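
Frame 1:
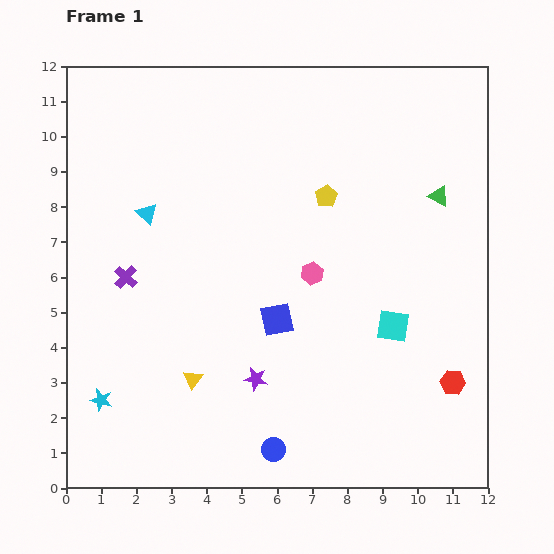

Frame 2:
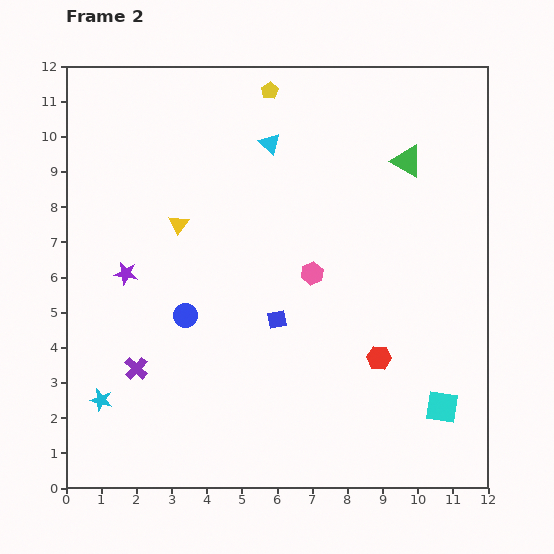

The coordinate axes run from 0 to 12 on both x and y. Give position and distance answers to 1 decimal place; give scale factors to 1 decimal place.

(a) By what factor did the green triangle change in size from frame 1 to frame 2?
1.5×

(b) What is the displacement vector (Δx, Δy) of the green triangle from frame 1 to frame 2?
(-0.9, 1.0)

The green triangle was at (10.6, 8.3) in frame 1 and (9.7, 9.3) in frame 2.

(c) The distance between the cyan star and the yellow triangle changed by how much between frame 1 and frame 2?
+2.8

Distance in frame 1: 2.7. Distance in frame 2: 5.5.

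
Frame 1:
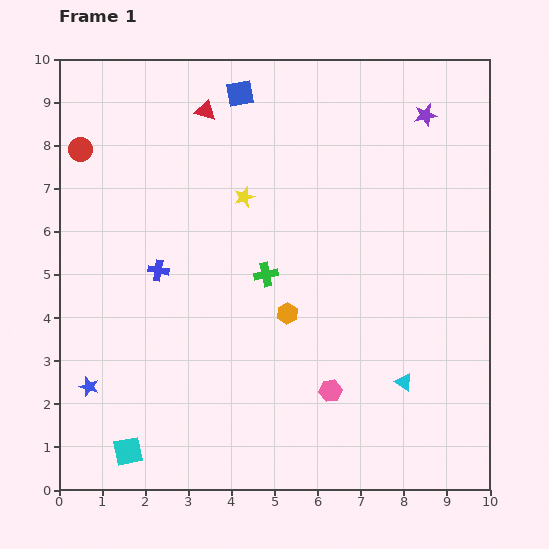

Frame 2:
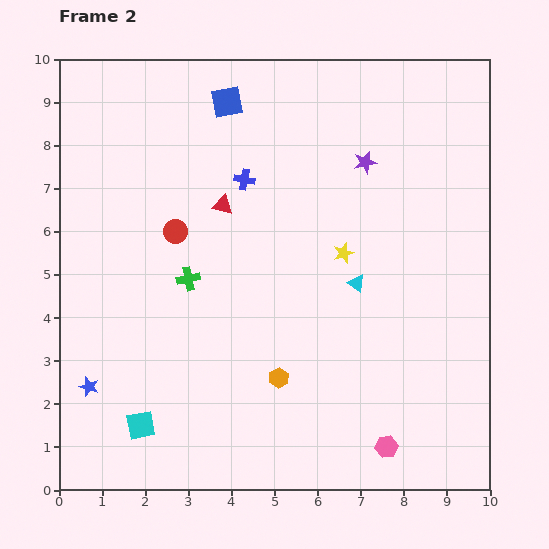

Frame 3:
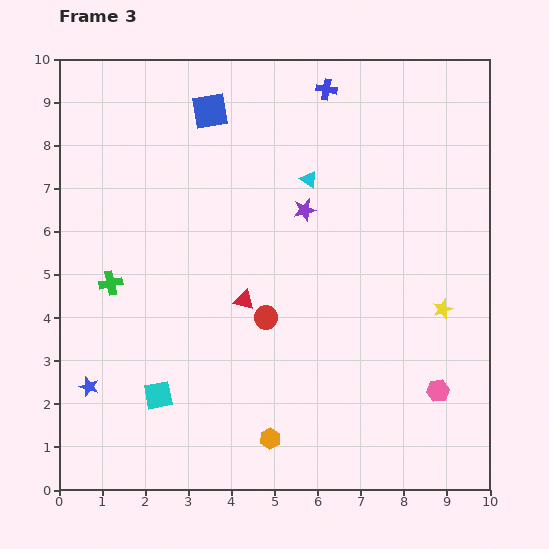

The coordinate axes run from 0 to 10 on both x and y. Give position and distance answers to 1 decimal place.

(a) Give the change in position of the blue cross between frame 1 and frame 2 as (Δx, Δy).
(2.0, 2.1)

The blue cross was at (2.3, 5.1) in frame 1 and (4.3, 7.2) in frame 2.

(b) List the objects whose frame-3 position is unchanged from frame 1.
the blue star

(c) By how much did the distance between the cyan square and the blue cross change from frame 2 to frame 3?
+1.9

Distance in frame 2: 6.2. Distance in frame 3: 8.1.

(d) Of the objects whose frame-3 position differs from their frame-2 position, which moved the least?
the blue square

(moved 0.4)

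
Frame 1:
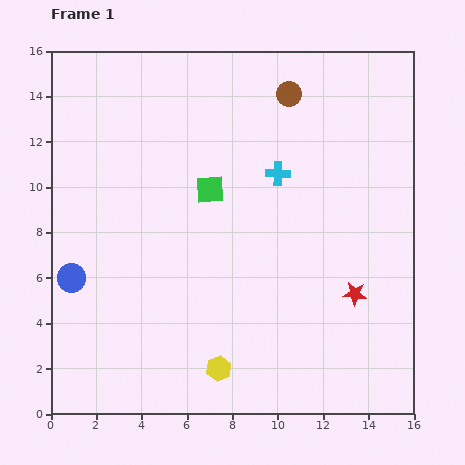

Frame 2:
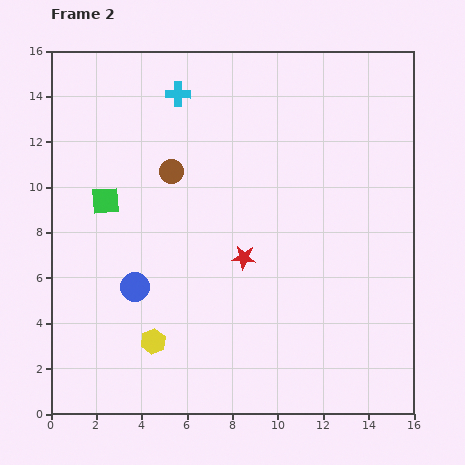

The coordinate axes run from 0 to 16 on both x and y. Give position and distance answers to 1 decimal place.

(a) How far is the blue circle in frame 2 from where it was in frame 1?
2.8

The blue circle moved from (0.9, 6.0) to (3.7, 5.6), a distance of √(2.8² + 0.4²) ≈ 2.8.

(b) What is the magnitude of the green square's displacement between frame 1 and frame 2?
4.6

The green square moved from (7.0, 9.9) to (2.4, 9.4), a distance of √(4.6² + 0.5²) ≈ 4.6.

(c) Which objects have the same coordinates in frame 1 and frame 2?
none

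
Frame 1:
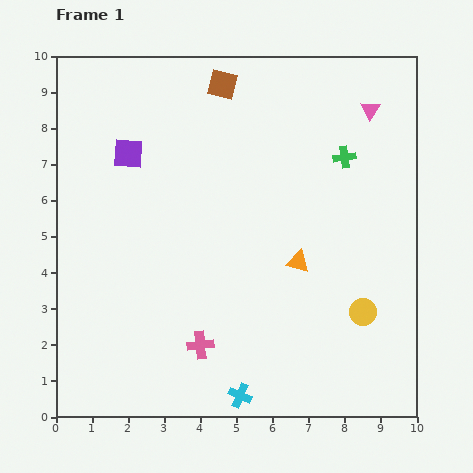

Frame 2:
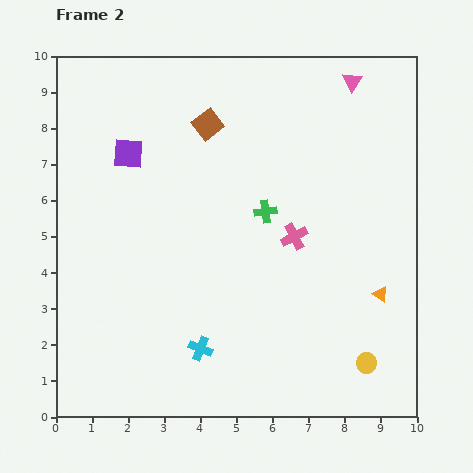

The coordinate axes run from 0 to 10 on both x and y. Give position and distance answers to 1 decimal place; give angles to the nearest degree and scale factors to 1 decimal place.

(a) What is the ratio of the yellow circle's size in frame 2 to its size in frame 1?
0.8×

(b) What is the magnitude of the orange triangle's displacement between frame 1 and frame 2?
2.5

The orange triangle moved from (6.7, 4.3) to (9.0, 3.4), a distance of √(2.3² + 0.9²) ≈ 2.5.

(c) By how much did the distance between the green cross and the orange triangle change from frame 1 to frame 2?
+0.7

Distance in frame 1: 3.2. Distance in frame 2: 3.9.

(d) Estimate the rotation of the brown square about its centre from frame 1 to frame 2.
39° clockwise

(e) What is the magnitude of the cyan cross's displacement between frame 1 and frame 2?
1.7

The cyan cross moved from (5.1, 0.6) to (4.0, 1.9), a distance of √(1.1² + 1.3²) ≈ 1.7.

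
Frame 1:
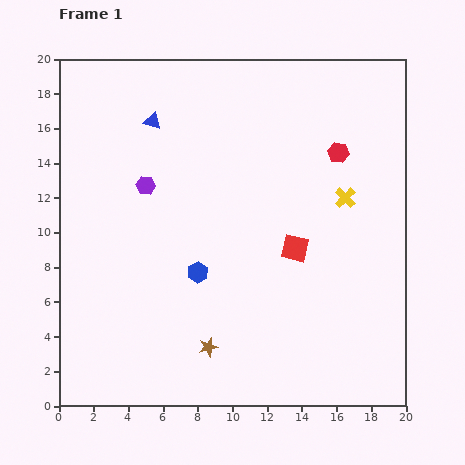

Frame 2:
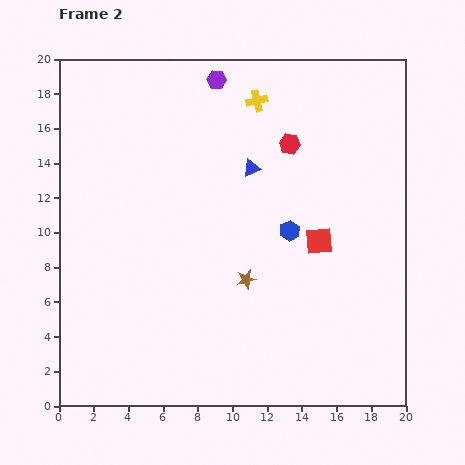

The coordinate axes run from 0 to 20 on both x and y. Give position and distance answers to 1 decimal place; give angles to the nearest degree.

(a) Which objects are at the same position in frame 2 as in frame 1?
none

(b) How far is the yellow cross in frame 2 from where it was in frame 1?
7.6

The yellow cross moved from (16.5, 12.0) to (11.4, 17.6), a distance of √(5.1² + 5.6²) ≈ 7.6.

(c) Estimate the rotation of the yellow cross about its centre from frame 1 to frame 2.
31° clockwise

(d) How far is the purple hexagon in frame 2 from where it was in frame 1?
7.3

The purple hexagon moved from (5.0, 12.7) to (9.1, 18.8), a distance of √(4.1² + 6.1²) ≈ 7.3.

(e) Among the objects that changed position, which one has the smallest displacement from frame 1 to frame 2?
the red square

(moved 1.5)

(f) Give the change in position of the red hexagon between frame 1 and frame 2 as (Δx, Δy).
(-2.8, 0.5)

The red hexagon was at (16.1, 14.6) in frame 1 and (13.3, 15.1) in frame 2.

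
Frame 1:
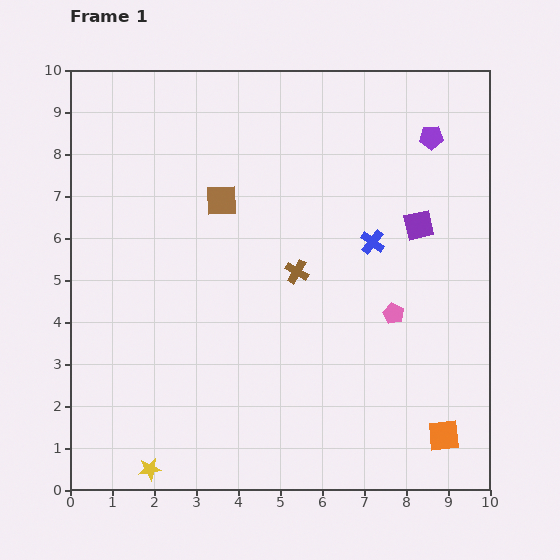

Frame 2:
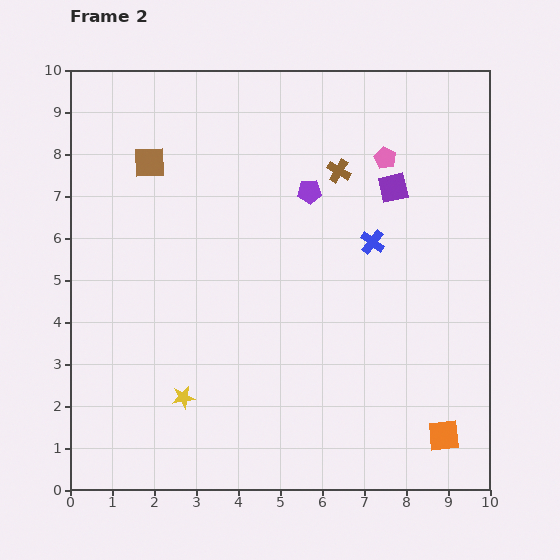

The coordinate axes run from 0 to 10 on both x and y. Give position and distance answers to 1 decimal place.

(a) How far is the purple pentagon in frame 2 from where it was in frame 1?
3.2

The purple pentagon moved from (8.6, 8.4) to (5.7, 7.1), a distance of √(2.9² + 1.3²) ≈ 3.2.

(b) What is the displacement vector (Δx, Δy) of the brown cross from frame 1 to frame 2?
(1.0, 2.4)

The brown cross was at (5.4, 5.2) in frame 1 and (6.4, 7.6) in frame 2.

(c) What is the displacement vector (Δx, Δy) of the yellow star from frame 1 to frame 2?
(0.8, 1.7)

The yellow star was at (1.9, 0.5) in frame 1 and (2.7, 2.2) in frame 2.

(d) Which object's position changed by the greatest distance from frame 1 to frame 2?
the pink pentagon

(moved 3.7; next 3.2)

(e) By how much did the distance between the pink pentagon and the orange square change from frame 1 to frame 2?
+3.6

Distance in frame 1: 3.1. Distance in frame 2: 6.7.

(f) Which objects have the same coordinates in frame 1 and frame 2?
the orange square, the blue cross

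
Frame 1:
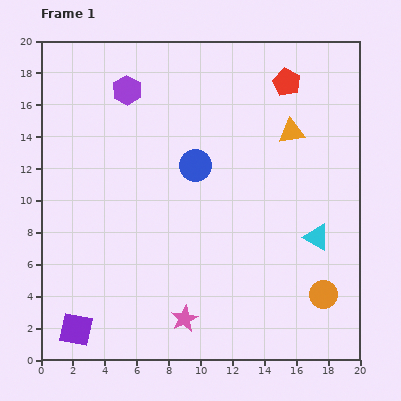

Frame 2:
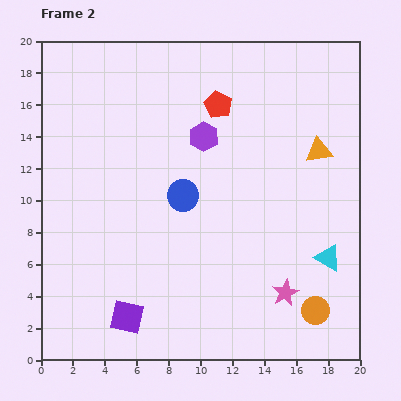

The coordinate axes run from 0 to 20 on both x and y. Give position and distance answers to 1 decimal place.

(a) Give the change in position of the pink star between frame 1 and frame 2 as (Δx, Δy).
(6.3, 1.6)

The pink star was at (9.0, 2.6) in frame 1 and (15.3, 4.2) in frame 2.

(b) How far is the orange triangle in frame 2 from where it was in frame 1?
2.1

The orange triangle moved from (15.7, 14.3) to (17.4, 13.1), a distance of √(1.7² + 1.2²) ≈ 2.1.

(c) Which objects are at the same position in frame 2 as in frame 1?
none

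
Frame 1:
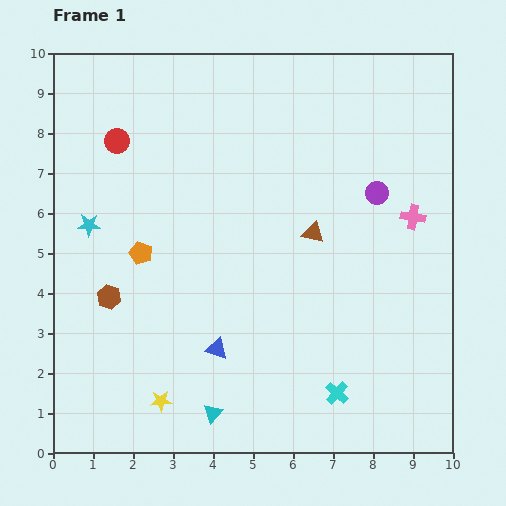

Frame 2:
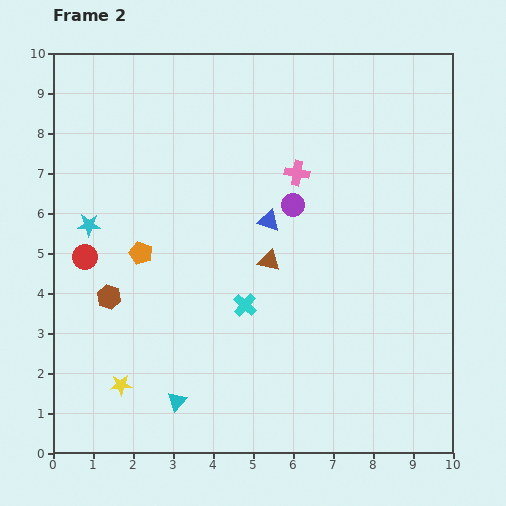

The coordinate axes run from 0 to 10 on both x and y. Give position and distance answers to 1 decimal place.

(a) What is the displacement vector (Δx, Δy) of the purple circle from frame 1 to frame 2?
(-2.1, -0.3)

The purple circle was at (8.1, 6.5) in frame 1 and (6.0, 6.2) in frame 2.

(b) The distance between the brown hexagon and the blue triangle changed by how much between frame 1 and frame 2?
+1.4

Distance in frame 1: 3.0. Distance in frame 2: 4.4.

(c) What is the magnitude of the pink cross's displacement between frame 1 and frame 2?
3.1

The pink cross moved from (9.0, 5.9) to (6.1, 7.0), a distance of √(2.9² + 1.1²) ≈ 3.1.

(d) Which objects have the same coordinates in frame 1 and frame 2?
the cyan star, the orange pentagon, the brown hexagon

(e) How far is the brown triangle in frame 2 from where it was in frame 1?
1.3

The brown triangle moved from (6.5, 5.5) to (5.4, 4.8), a distance of √(1.1² + 0.7²) ≈ 1.3.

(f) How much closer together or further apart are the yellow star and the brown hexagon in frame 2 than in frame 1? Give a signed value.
-0.7

Distance in frame 1: 2.9. Distance in frame 2: 2.2.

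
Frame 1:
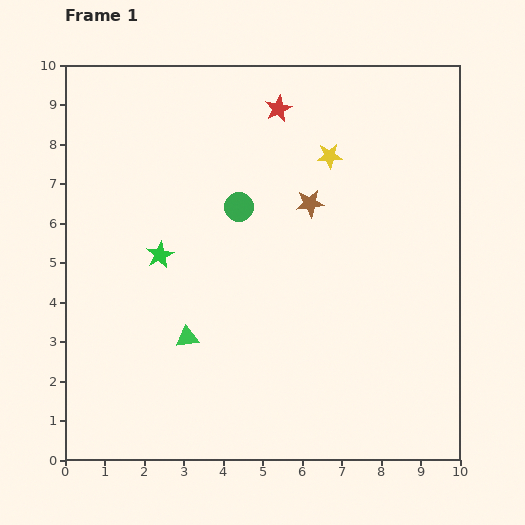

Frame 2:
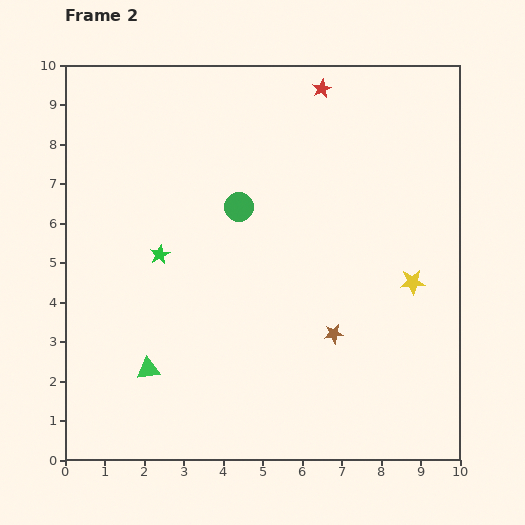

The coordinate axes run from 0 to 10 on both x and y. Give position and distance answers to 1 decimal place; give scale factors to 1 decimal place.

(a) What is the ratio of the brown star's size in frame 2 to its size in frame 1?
0.7×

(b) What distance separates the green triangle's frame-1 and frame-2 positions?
1.3

The green triangle moved from (3.1, 3.1) to (2.1, 2.3), a distance of √(1.0² + 0.8²) ≈ 1.3.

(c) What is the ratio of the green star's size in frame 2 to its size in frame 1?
0.7×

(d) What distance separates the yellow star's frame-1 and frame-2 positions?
3.8

The yellow star moved from (6.7, 7.7) to (8.8, 4.5), a distance of √(2.1² + 3.2²) ≈ 3.8.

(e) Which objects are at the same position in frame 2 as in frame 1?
the green circle, the green star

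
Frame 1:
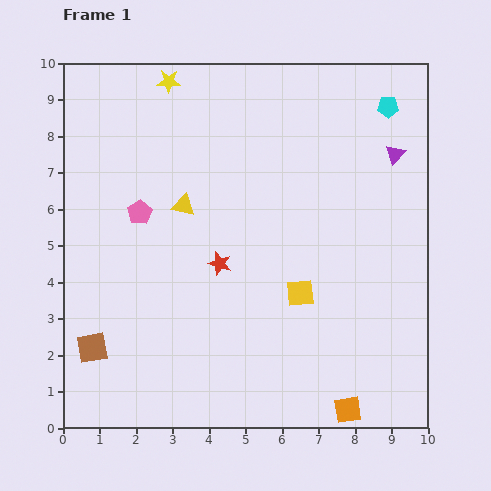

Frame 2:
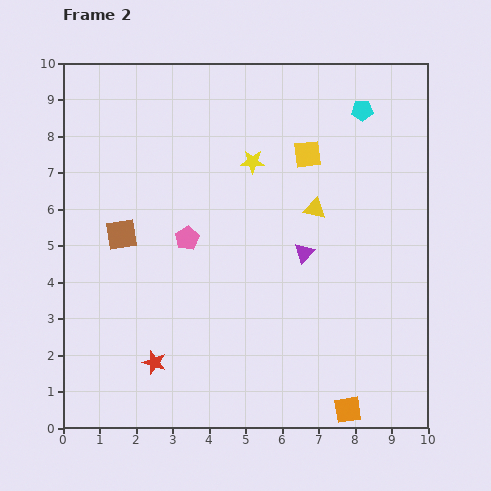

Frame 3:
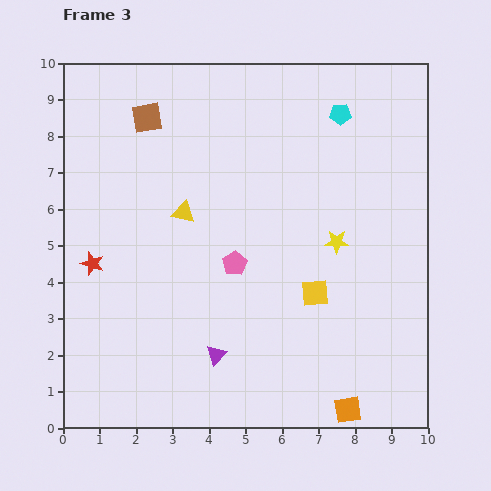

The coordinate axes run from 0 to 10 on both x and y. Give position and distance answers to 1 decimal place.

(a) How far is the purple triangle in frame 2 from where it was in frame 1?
3.7

The purple triangle moved from (9.1, 7.5) to (6.6, 4.8), a distance of √(2.5² + 2.7²) ≈ 3.7.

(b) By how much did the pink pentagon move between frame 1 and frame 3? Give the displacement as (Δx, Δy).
(2.6, -1.4)

The pink pentagon was at (2.1, 5.9) in frame 1 and (4.7, 4.5) in frame 3.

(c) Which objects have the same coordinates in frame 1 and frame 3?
the orange square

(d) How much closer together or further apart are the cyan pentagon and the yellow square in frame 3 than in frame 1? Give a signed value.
-0.7

Distance in frame 1: 5.6. Distance in frame 3: 4.9.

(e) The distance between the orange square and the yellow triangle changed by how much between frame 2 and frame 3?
+1.4

Distance in frame 2: 5.6. Distance in frame 3: 7.0.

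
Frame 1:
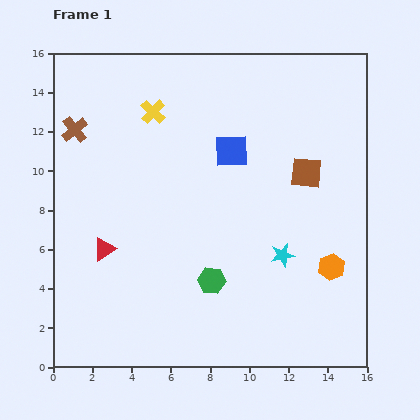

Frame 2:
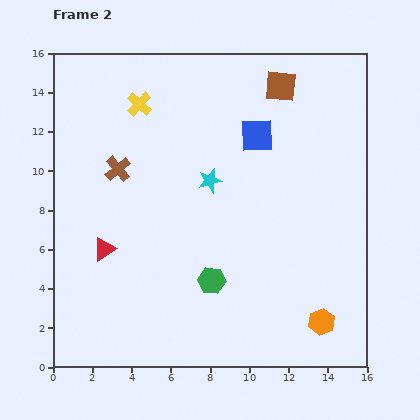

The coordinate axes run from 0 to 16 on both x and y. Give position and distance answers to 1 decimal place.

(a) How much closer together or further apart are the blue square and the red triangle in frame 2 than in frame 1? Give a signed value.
+1.5

Distance in frame 1: 8.2. Distance in frame 2: 9.7.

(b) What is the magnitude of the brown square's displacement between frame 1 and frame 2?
4.6

The brown square moved from (12.9, 9.9) to (11.6, 14.3), a distance of √(1.3² + 4.4²) ≈ 4.6.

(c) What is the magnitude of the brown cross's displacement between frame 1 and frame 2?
3.0

The brown cross moved from (1.1, 12.1) to (3.3, 10.1), a distance of √(2.2² + 2.0²) ≈ 3.0.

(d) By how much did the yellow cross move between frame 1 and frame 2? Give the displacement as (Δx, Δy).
(-0.7, 0.4)

The yellow cross was at (5.1, 13.0) in frame 1 and (4.4, 13.4) in frame 2.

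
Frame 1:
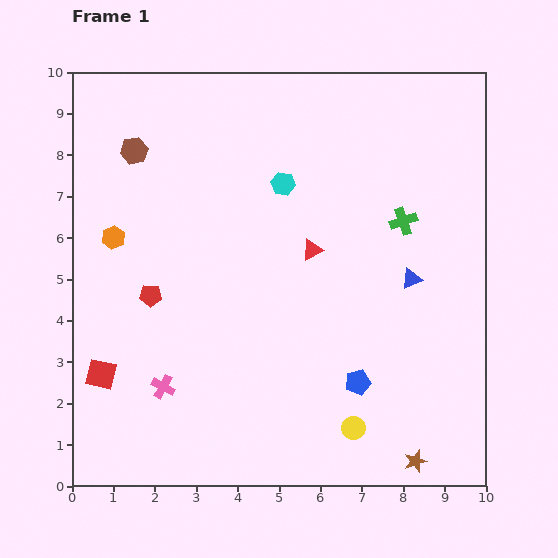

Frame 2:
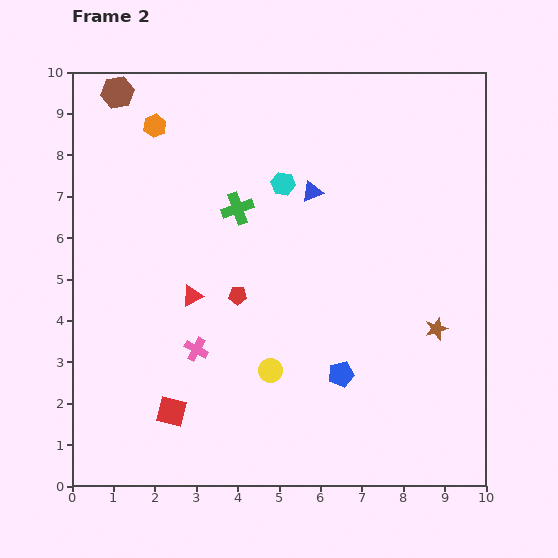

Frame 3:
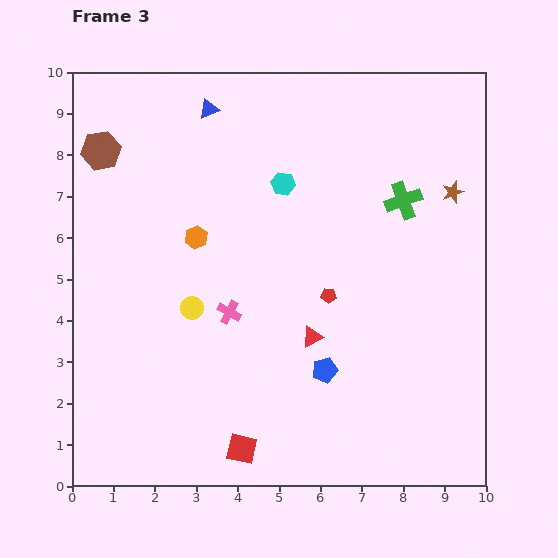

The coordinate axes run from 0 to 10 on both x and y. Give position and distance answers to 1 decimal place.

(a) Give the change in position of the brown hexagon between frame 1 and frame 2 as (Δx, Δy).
(-0.4, 1.4)

The brown hexagon was at (1.5, 8.1) in frame 1 and (1.1, 9.5) in frame 2.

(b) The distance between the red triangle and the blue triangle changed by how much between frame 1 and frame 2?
+1.3

Distance in frame 1: 2.5. Distance in frame 2: 3.8.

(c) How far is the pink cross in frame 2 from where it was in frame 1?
1.2

The pink cross moved from (2.2, 2.4) to (3.0, 3.3), a distance of √(0.8² + 0.9²) ≈ 1.2.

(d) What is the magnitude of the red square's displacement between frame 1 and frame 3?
3.8

The red square moved from (0.7, 2.7) to (4.1, 0.9), a distance of √(3.4² + 1.8²) ≈ 3.8.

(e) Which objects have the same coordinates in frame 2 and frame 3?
the cyan hexagon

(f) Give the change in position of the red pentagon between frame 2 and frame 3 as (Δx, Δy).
(2.2, 0.0)

The red pentagon was at (4.0, 4.6) in frame 2 and (6.2, 4.6) in frame 3.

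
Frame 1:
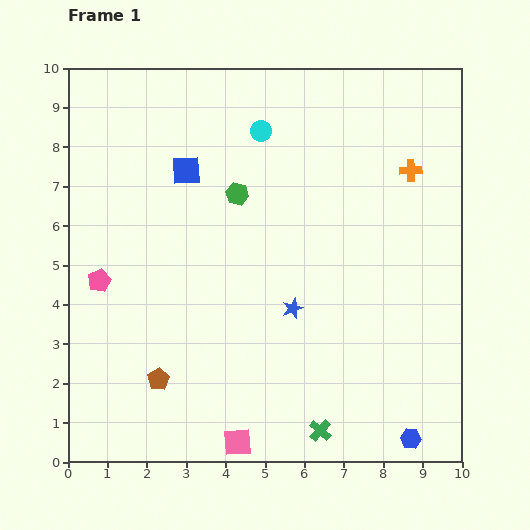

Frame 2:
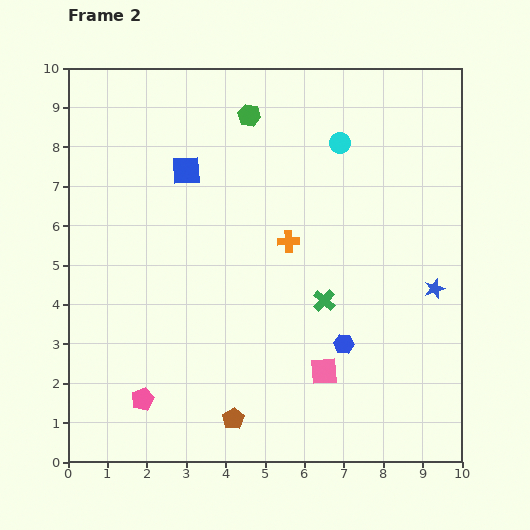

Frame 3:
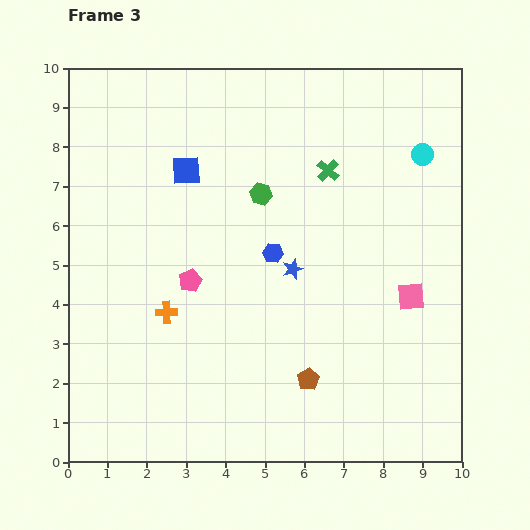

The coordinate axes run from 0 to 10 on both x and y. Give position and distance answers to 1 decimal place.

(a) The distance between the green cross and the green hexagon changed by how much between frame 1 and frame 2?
-1.3

Distance in frame 1: 6.4. Distance in frame 2: 5.1.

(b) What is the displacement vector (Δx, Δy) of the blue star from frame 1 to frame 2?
(3.6, 0.5)

The blue star was at (5.7, 3.9) in frame 1 and (9.3, 4.4) in frame 2.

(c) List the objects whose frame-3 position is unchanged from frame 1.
the blue square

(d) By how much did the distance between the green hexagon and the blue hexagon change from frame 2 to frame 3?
-4.8

Distance in frame 2: 6.3. Distance in frame 3: 1.5.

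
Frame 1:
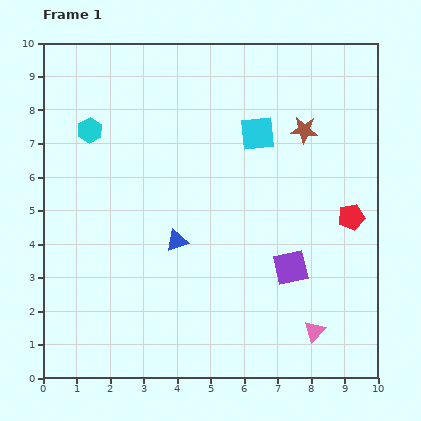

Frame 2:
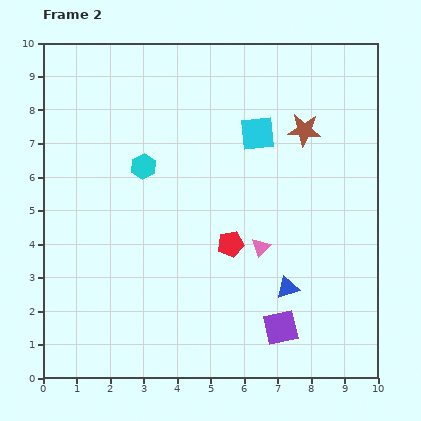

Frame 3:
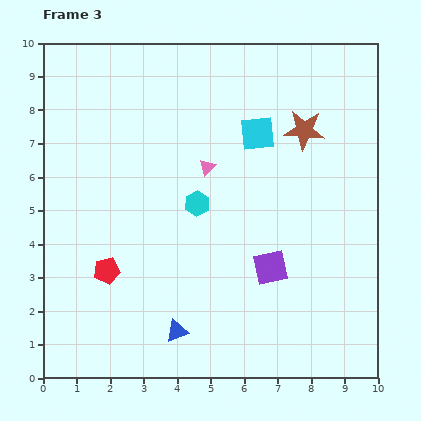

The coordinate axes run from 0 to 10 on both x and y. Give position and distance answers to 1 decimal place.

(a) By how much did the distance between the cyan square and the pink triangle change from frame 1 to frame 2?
-2.7

Distance in frame 1: 6.1. Distance in frame 2: 3.4.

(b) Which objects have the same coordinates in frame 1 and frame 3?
the cyan square, the brown star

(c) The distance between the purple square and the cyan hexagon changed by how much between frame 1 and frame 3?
-4.4

Distance in frame 1: 7.3. Distance in frame 3: 2.9.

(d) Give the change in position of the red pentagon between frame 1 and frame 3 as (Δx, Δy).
(-7.3, -1.6)

The red pentagon was at (9.2, 4.8) in frame 1 and (1.9, 3.2) in frame 3.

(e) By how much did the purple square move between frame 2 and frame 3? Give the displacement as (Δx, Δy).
(-0.3, 1.8)

The purple square was at (7.1, 1.5) in frame 2 and (6.8, 3.3) in frame 3.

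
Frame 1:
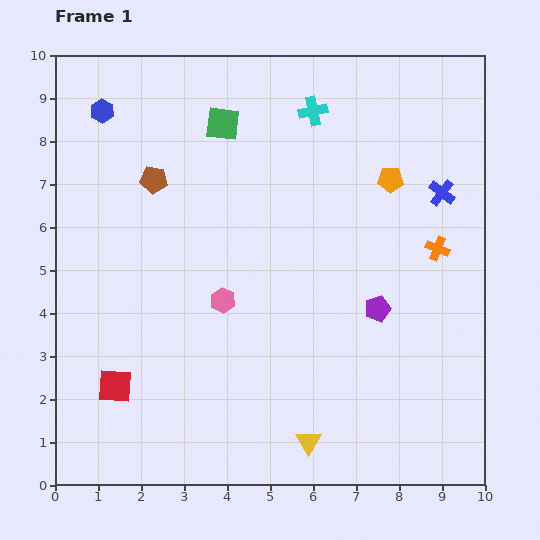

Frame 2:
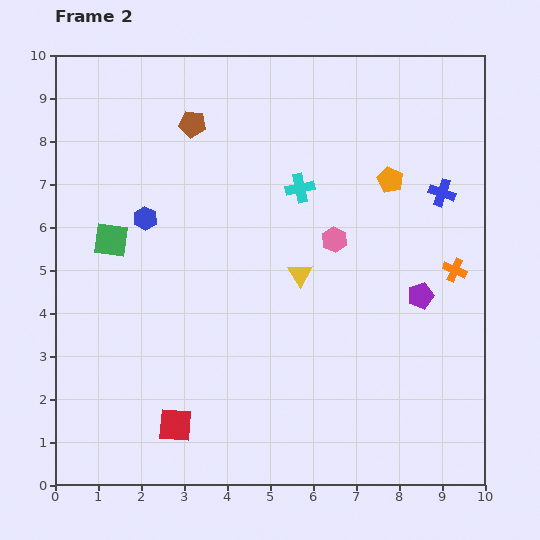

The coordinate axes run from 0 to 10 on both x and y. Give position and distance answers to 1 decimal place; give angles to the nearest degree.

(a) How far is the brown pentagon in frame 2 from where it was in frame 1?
1.6

The brown pentagon moved from (2.3, 7.1) to (3.2, 8.4), a distance of √(0.9² + 1.3²) ≈ 1.6.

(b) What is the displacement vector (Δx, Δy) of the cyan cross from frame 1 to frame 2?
(-0.3, -1.8)

The cyan cross was at (6.0, 8.7) in frame 1 and (5.7, 6.9) in frame 2.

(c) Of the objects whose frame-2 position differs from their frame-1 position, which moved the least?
the orange cross

(moved 0.6)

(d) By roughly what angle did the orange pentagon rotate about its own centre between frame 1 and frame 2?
25° clockwise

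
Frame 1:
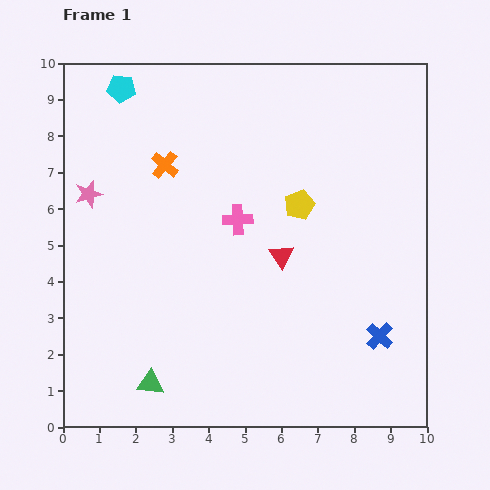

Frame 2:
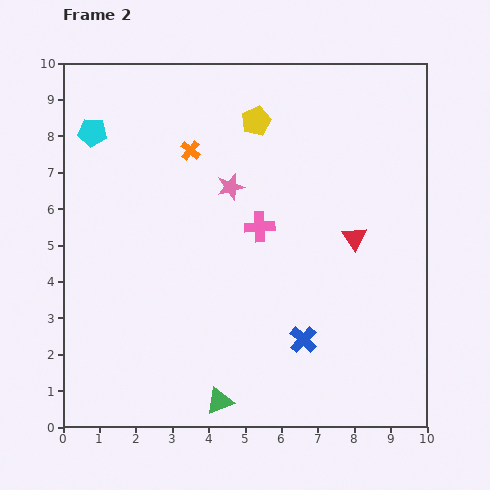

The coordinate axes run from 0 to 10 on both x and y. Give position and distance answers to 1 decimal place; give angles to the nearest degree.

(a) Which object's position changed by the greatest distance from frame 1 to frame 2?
the pink star

(moved 3.9; next 2.6)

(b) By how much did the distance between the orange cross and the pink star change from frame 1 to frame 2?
-0.7

Distance in frame 1: 2.2. Distance in frame 2: 1.5.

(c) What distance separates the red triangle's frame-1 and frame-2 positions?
2.1

The red triangle moved from (6.0, 4.7) to (8.0, 5.2), a distance of √(2.0² + 0.5²) ≈ 2.1.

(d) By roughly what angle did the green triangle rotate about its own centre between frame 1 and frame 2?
28° counter-clockwise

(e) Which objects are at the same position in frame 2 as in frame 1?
none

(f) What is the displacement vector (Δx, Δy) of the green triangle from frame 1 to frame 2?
(1.9, -0.5)

The green triangle was at (2.4, 1.2) in frame 1 and (4.3, 0.7) in frame 2.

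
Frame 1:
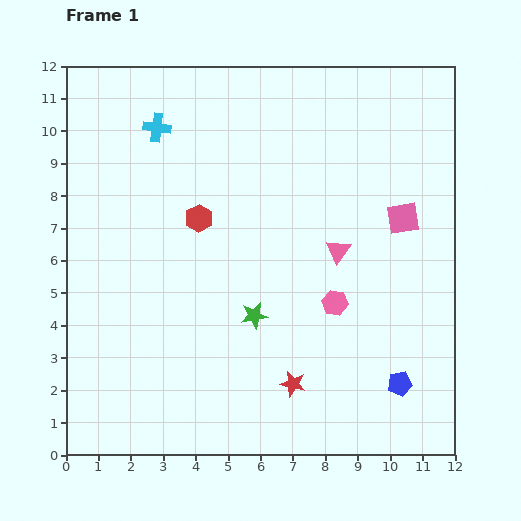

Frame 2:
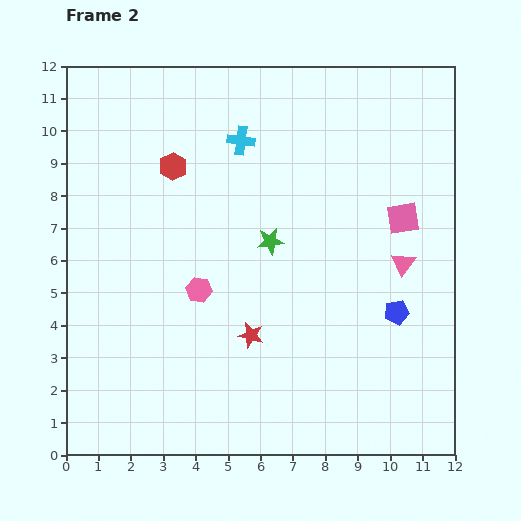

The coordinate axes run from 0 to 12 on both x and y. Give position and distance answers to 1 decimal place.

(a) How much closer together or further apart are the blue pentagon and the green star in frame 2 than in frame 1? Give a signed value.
-0.5

Distance in frame 1: 5.0. Distance in frame 2: 4.5.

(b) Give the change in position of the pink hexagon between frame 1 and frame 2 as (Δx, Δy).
(-4.2, 0.4)

The pink hexagon was at (8.3, 4.7) in frame 1 and (4.1, 5.1) in frame 2.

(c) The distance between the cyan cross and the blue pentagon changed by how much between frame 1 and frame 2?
-3.7

Distance in frame 1: 10.9. Distance in frame 2: 7.2.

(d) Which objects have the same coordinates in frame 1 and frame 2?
the pink square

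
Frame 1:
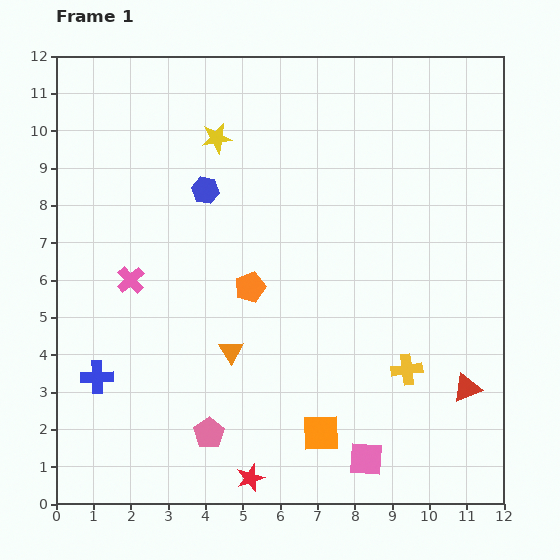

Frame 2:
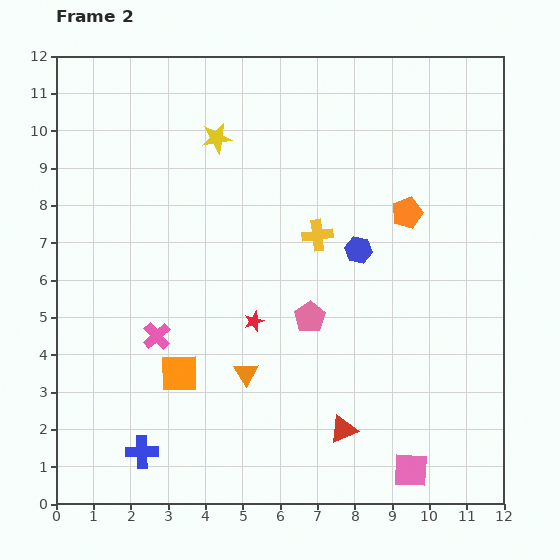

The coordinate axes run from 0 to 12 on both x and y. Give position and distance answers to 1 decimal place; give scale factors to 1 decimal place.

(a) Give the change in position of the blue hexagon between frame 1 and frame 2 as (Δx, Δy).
(4.1, -1.6)

The blue hexagon was at (4.0, 8.4) in frame 1 and (8.1, 6.8) in frame 2.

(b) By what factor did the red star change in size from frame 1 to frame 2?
0.7×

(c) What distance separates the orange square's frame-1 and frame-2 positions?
4.1

The orange square moved from (7.1, 1.9) to (3.3, 3.5), a distance of √(3.8² + 1.6²) ≈ 4.1.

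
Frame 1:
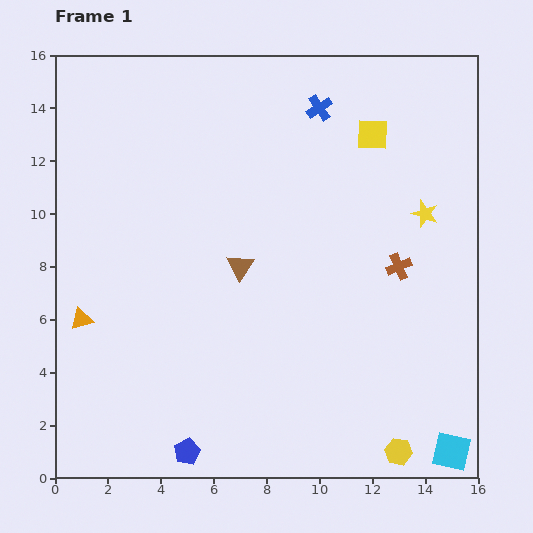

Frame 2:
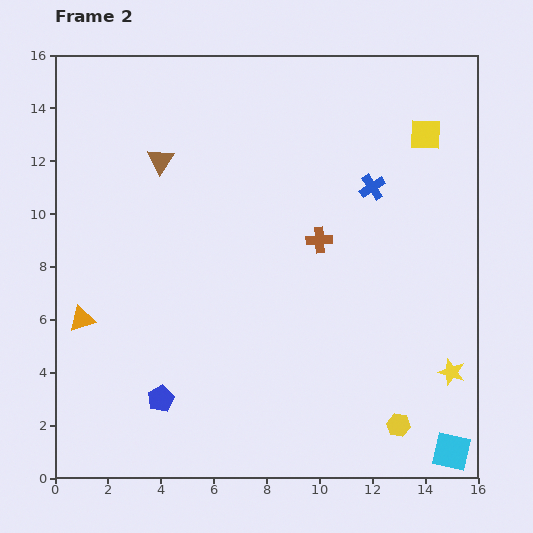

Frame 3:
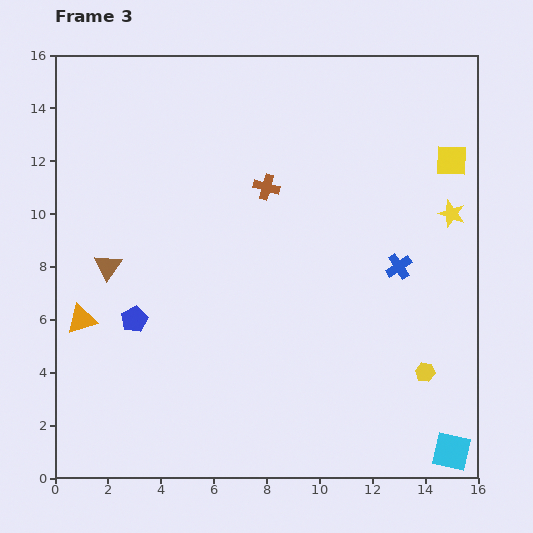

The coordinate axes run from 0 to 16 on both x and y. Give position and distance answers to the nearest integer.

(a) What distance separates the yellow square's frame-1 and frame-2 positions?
2

The yellow square moved from (12, 13) to (14, 13), a distance of √(2² + 0²) ≈ 2.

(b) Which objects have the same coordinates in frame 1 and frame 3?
the orange triangle, the cyan square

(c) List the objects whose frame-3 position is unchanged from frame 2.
the orange triangle, the cyan square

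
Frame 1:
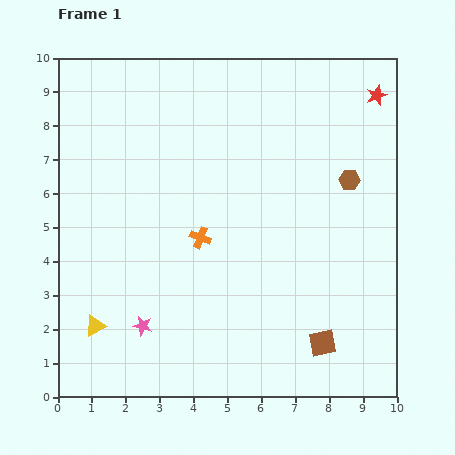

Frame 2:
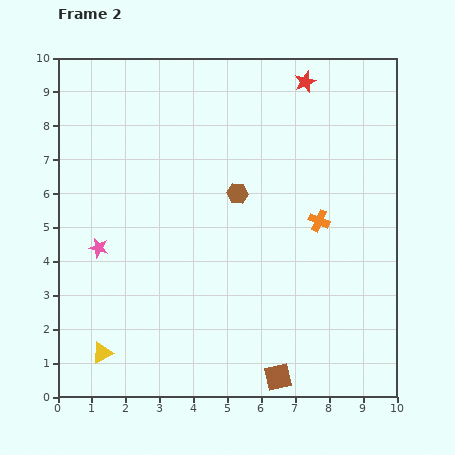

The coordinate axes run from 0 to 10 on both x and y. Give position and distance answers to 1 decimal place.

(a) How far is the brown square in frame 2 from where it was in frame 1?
1.6

The brown square moved from (7.8, 1.6) to (6.5, 0.6), a distance of √(1.3² + 1.0²) ≈ 1.6.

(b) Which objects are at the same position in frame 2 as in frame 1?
none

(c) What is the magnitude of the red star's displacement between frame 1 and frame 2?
2.1

The red star moved from (9.4, 8.9) to (7.3, 9.3), a distance of √(2.1² + 0.4²) ≈ 2.1.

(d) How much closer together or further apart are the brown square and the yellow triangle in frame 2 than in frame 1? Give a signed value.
-1.5

Distance in frame 1: 6.7. Distance in frame 2: 5.2.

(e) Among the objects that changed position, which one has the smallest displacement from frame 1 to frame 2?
the yellow triangle

(moved 0.8)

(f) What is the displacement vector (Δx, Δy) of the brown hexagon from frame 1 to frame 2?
(-3.3, -0.4)

The brown hexagon was at (8.6, 6.4) in frame 1 and (5.3, 6.0) in frame 2.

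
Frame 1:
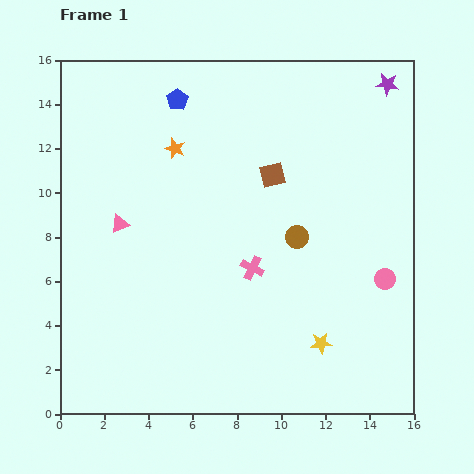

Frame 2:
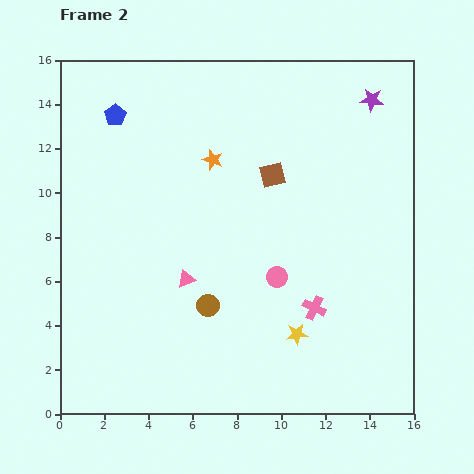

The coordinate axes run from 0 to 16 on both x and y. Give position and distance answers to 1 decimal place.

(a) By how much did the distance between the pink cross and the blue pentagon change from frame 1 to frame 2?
+4.2

Distance in frame 1: 8.3. Distance in frame 2: 12.5.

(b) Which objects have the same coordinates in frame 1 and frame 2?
the brown square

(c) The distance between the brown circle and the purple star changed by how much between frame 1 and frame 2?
+3.9

Distance in frame 1: 8.0. Distance in frame 2: 11.9.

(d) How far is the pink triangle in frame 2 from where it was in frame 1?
3.9

The pink triangle moved from (2.7, 8.6) to (5.7, 6.1), a distance of √(3.0² + 2.5²) ≈ 3.9.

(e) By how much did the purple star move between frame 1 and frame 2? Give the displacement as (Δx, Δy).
(-0.7, -0.7)

The purple star was at (14.8, 14.9) in frame 1 and (14.1, 14.2) in frame 2.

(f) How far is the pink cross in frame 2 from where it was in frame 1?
3.3

The pink cross moved from (8.7, 6.6) to (11.5, 4.8), a distance of √(2.8² + 1.8²) ≈ 3.3.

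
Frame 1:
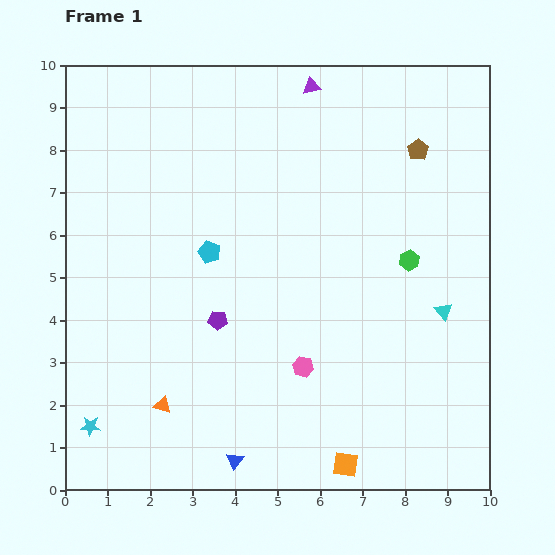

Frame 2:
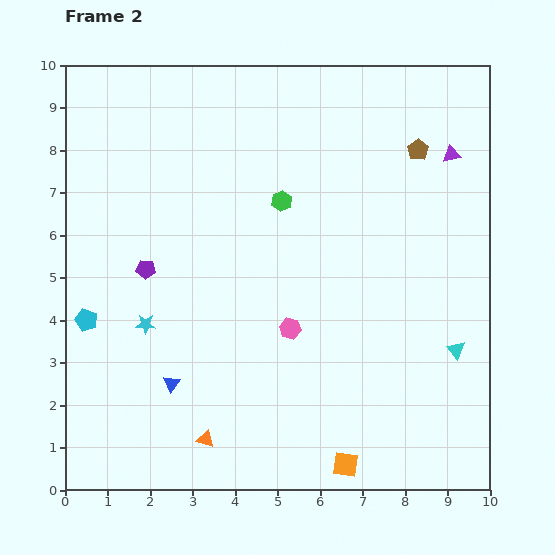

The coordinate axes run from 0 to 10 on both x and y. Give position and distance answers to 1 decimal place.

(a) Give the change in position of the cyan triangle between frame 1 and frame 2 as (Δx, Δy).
(0.3, -0.9)

The cyan triangle was at (8.9, 4.2) in frame 1 and (9.2, 3.3) in frame 2.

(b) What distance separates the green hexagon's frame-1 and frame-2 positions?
3.3

The green hexagon moved from (8.1, 5.4) to (5.1, 6.8), a distance of √(3.0² + 1.4²) ≈ 3.3.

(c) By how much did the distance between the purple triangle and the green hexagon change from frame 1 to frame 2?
-0.6

Distance in frame 1: 4.7. Distance in frame 2: 4.1.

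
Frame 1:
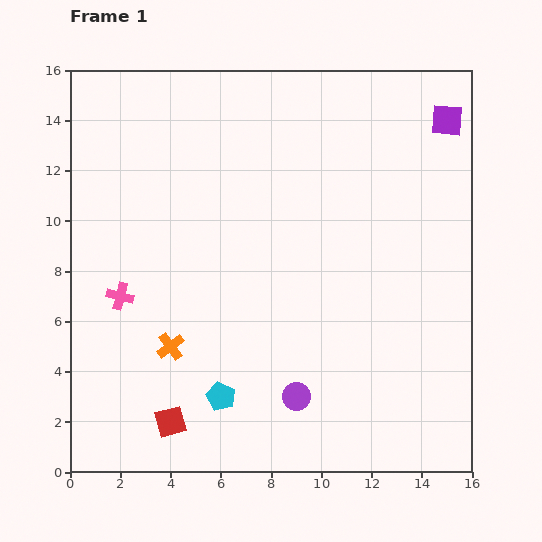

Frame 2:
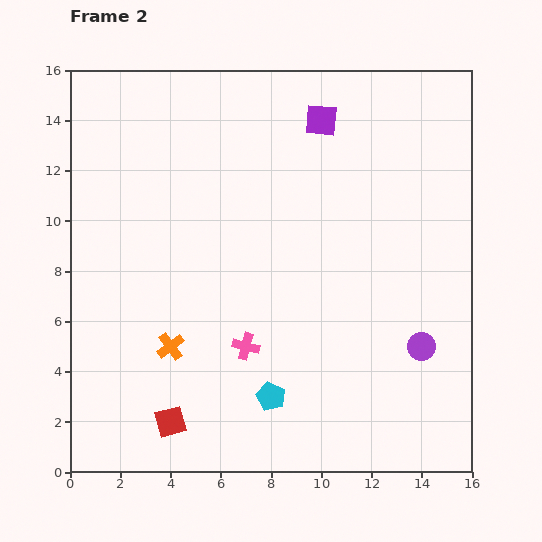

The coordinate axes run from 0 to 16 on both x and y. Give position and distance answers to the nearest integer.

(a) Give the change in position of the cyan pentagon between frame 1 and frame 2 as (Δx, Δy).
(2, 0)

The cyan pentagon was at (6, 3) in frame 1 and (8, 3) in frame 2.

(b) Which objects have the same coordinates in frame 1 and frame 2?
the red square, the orange cross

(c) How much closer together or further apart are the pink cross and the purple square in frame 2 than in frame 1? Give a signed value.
-6

Distance in frame 1: 15. Distance in frame 2: 9.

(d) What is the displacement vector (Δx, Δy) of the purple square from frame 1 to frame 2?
(-5, 0)

The purple square was at (15, 14) in frame 1 and (10, 14) in frame 2.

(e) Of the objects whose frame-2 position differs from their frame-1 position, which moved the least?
the cyan pentagon

(moved 2)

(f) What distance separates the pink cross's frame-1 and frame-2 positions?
5

The pink cross moved from (2, 7) to (7, 5), a distance of √(5² + 2²) ≈ 5.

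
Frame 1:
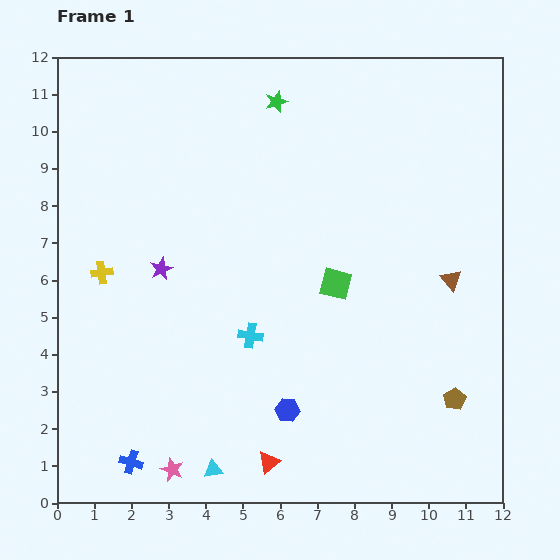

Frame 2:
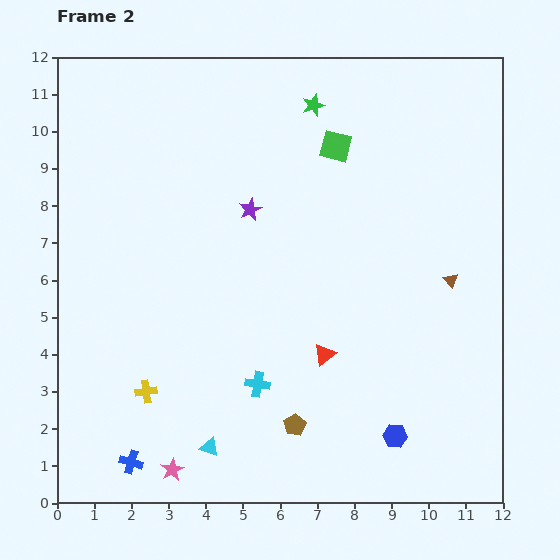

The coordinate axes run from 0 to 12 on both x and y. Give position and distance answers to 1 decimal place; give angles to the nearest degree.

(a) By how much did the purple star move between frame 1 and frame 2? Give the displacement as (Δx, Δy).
(2.4, 1.6)

The purple star was at (2.8, 6.3) in frame 1 and (5.2, 7.9) in frame 2.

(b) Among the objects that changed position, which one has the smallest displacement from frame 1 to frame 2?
the cyan triangle

(moved 0.6)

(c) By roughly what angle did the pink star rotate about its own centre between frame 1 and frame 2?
21° clockwise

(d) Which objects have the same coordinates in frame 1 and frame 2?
the pink star, the brown triangle, the blue cross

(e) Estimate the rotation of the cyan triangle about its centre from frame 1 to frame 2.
28° clockwise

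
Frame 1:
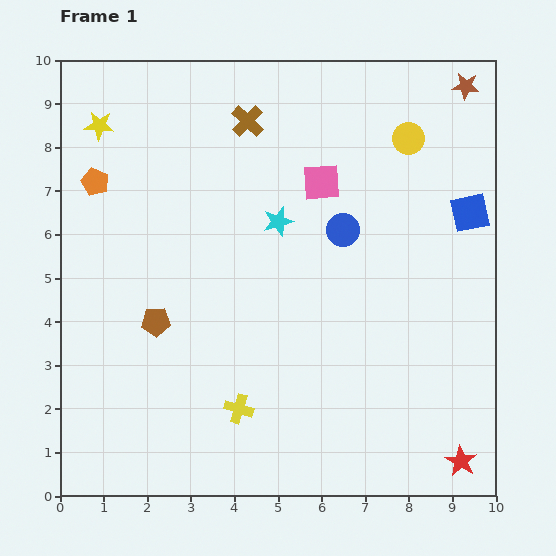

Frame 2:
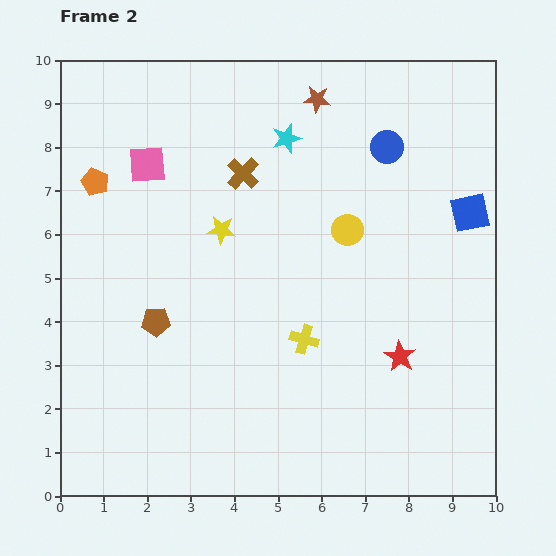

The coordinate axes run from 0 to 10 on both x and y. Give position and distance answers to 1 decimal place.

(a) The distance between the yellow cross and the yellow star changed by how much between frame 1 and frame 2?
-4.1

Distance in frame 1: 7.2. Distance in frame 2: 3.1.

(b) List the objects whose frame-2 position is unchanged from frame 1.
the orange pentagon, the brown pentagon, the blue square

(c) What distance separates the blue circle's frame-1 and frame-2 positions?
2.1

The blue circle moved from (6.5, 6.1) to (7.5, 8.0), a distance of √(1.0² + 1.9²) ≈ 2.1.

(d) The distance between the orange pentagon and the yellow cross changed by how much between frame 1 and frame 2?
-0.2

Distance in frame 1: 6.2. Distance in frame 2: 6.0.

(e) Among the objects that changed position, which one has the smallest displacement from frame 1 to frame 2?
the brown cross

(moved 1.2)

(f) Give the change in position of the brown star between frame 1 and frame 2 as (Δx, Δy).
(-3.4, -0.3)

The brown star was at (9.3, 9.4) in frame 1 and (5.9, 9.1) in frame 2.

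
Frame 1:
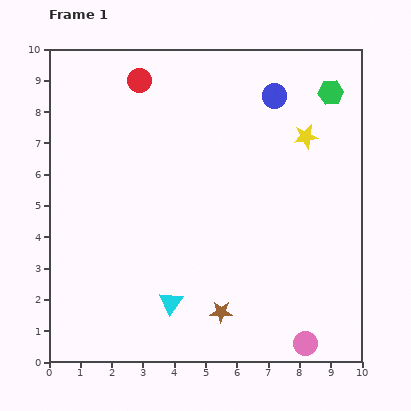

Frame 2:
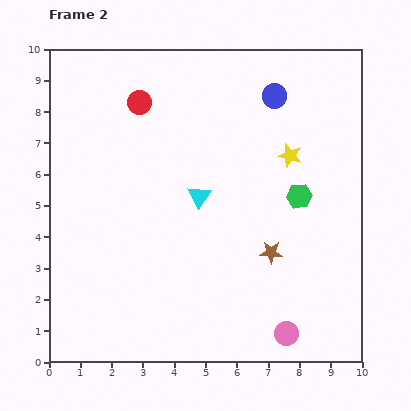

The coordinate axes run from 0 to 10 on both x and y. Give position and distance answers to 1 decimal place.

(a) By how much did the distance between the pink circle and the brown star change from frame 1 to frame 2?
-0.3

Distance in frame 1: 2.9. Distance in frame 2: 2.6.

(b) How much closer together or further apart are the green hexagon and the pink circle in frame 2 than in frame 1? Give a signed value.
-3.6

Distance in frame 1: 8.0. Distance in frame 2: 4.4.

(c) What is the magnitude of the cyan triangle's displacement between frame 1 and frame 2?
3.5

The cyan triangle moved from (3.9, 1.9) to (4.8, 5.3), a distance of √(0.9² + 3.4²) ≈ 3.5.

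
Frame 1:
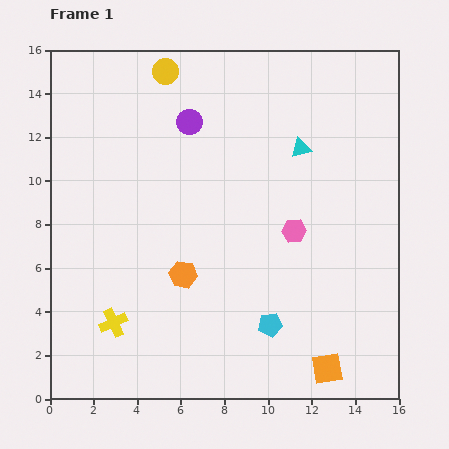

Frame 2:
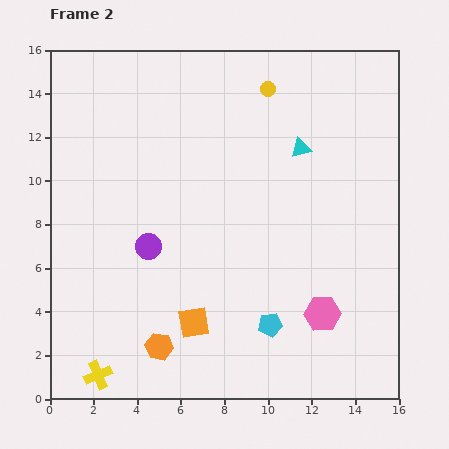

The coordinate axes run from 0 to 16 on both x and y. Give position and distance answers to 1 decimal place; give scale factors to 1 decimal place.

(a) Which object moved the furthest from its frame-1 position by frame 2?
the orange square

(moved 6.5; next 6.0)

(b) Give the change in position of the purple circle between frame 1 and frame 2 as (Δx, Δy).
(-1.9, -5.7)

The purple circle was at (6.4, 12.7) in frame 1 and (4.5, 7.0) in frame 2.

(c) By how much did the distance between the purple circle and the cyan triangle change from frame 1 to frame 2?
+3.1

Distance in frame 1: 5.2. Distance in frame 2: 8.3.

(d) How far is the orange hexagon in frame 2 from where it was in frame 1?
3.5

The orange hexagon moved from (6.1, 5.7) to (5.0, 2.4), a distance of √(1.1² + 3.3²) ≈ 3.5.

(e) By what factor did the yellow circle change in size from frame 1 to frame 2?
0.6×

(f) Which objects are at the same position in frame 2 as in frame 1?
the cyan pentagon, the cyan triangle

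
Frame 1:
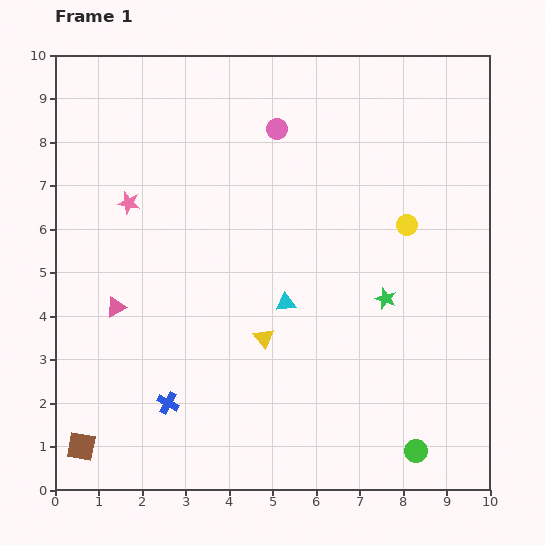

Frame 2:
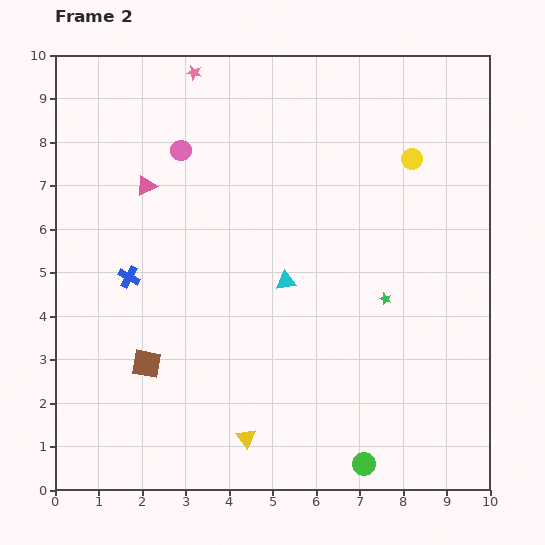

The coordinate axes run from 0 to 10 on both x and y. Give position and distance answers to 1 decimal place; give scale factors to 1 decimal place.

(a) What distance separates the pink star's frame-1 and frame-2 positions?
3.4

The pink star moved from (1.7, 6.6) to (3.2, 9.6), a distance of √(1.5² + 3.0²) ≈ 3.4.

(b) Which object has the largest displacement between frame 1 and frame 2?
the pink star

(moved 3.4; next 3.0)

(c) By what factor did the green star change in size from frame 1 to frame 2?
0.6×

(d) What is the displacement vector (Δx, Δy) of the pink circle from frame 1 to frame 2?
(-2.2, -0.5)

The pink circle was at (5.1, 8.3) in frame 1 and (2.9, 7.8) in frame 2.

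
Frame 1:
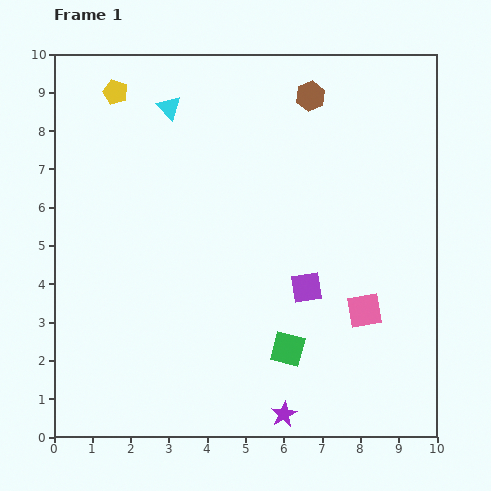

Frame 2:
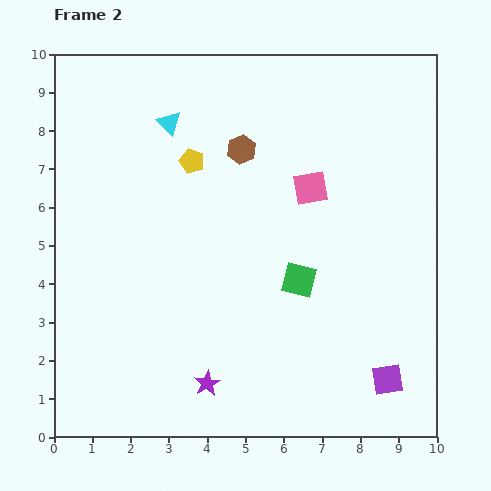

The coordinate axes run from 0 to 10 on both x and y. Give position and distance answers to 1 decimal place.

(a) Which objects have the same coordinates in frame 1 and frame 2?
none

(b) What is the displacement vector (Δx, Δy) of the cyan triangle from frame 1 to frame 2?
(0.0, -0.4)

The cyan triangle was at (3.0, 8.6) in frame 1 and (3.0, 8.2) in frame 2.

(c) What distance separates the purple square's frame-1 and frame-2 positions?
3.2

The purple square moved from (6.6, 3.9) to (8.7, 1.5), a distance of √(2.1² + 2.4²) ≈ 3.2.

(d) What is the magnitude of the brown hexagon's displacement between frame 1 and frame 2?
2.3

The brown hexagon moved from (6.7, 8.9) to (4.9, 7.5), a distance of √(1.8² + 1.4²) ≈ 2.3.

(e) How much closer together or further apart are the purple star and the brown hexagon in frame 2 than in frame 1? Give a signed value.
-2.1

Distance in frame 1: 8.3. Distance in frame 2: 6.2.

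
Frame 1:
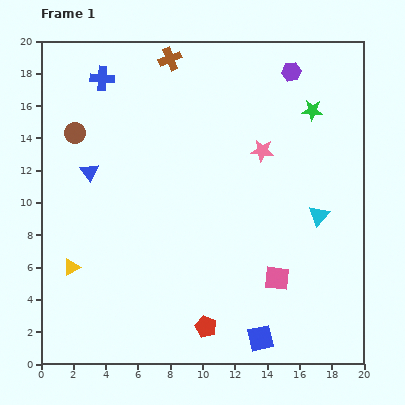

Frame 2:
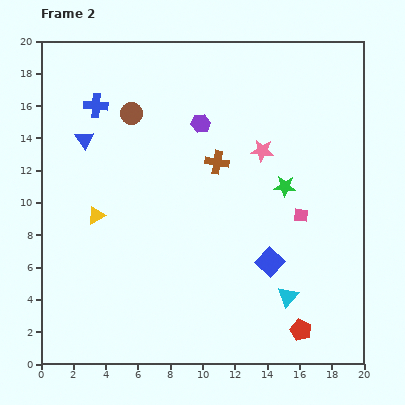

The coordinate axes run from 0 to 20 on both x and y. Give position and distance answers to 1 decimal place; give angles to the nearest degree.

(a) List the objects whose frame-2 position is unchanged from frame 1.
the pink star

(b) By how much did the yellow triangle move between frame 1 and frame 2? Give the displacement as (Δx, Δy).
(1.5, 3.2)

The yellow triangle was at (1.9, 6.0) in frame 1 and (3.4, 9.2) in frame 2.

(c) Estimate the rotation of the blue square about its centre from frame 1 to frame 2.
34° counter-clockwise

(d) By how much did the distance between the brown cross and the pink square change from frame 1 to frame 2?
-8.9

Distance in frame 1: 15.1. Distance in frame 2: 6.2.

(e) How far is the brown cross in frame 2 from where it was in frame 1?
7.0

The brown cross moved from (8.0, 18.9) to (10.9, 12.5), a distance of √(2.9² + 6.4²) ≈ 7.0.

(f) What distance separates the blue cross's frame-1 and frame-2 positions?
1.7

The blue cross moved from (3.8, 17.7) to (3.4, 16.0), a distance of √(0.4² + 1.7²) ≈ 1.7.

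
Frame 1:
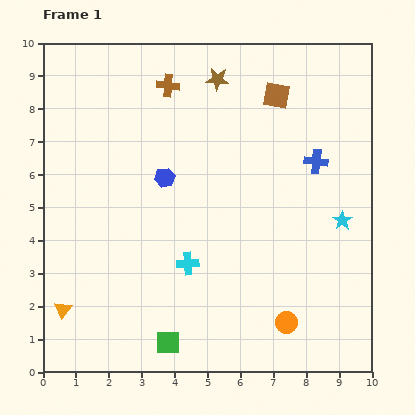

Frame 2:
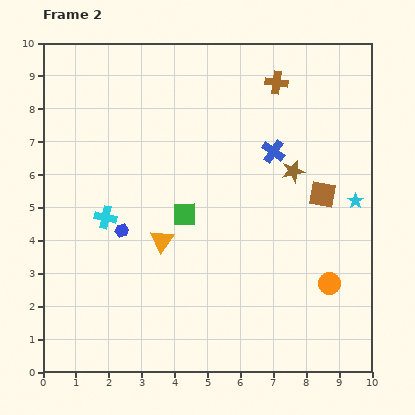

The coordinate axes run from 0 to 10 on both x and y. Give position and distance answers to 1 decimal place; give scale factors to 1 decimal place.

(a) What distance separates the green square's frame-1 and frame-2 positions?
3.9

The green square moved from (3.8, 0.9) to (4.3, 4.8), a distance of √(0.5² + 3.9²) ≈ 3.9.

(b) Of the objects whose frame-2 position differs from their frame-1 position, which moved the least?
the cyan star

(moved 0.7)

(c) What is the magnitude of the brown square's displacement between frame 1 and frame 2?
3.3

The brown square moved from (7.1, 8.4) to (8.5, 5.4), a distance of √(1.4² + 3.0²) ≈ 3.3.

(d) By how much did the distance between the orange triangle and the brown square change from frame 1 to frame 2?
-4.1

Distance in frame 1: 9.2. Distance in frame 2: 5.1.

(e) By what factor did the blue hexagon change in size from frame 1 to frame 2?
0.7×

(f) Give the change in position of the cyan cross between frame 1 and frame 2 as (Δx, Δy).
(-2.5, 1.4)

The cyan cross was at (4.4, 3.3) in frame 1 and (1.9, 4.7) in frame 2.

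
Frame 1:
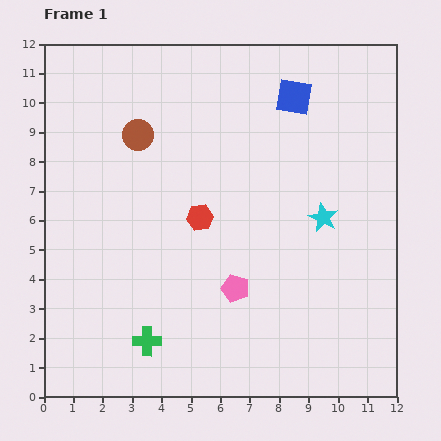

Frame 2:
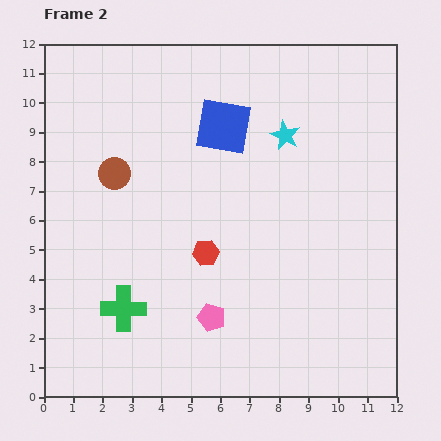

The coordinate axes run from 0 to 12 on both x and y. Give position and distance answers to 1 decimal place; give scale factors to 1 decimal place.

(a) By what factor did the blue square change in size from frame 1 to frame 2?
1.5×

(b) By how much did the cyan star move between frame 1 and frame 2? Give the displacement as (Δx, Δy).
(-1.3, 2.8)

The cyan star was at (9.5, 6.1) in frame 1 and (8.2, 8.9) in frame 2.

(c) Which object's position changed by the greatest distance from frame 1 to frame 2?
the cyan star

(moved 3.1; next 2.6)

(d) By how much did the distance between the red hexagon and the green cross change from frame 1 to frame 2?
-1.2

Distance in frame 1: 4.6. Distance in frame 2: 3.4.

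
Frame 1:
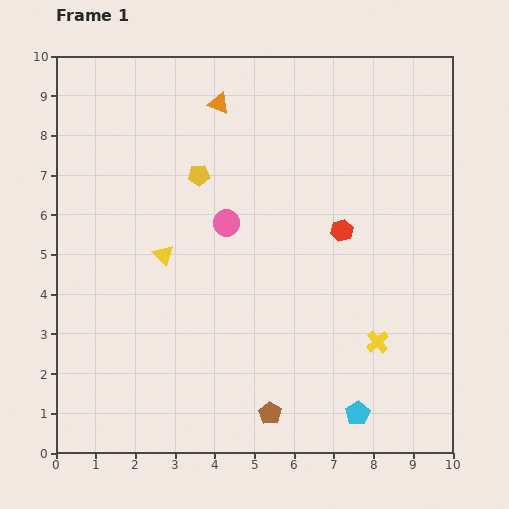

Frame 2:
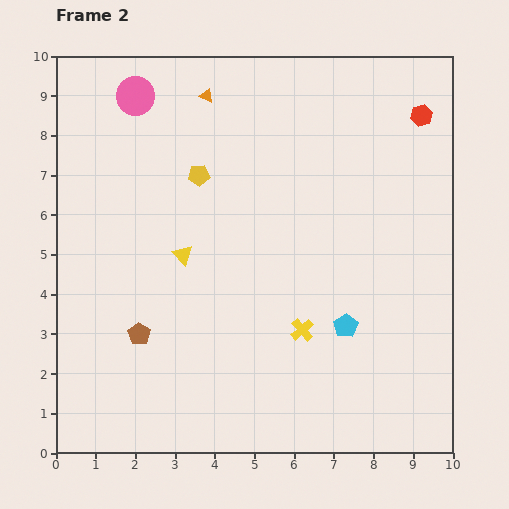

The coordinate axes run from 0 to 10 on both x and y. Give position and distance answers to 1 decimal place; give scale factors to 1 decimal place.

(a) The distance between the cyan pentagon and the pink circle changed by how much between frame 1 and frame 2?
+2.1

Distance in frame 1: 5.8. Distance in frame 2: 7.9.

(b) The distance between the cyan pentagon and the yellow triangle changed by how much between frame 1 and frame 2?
-1.8

Distance in frame 1: 6.3. Distance in frame 2: 4.5.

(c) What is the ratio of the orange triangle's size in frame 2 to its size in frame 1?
0.6×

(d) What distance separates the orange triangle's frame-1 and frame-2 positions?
0.4

The orange triangle moved from (4.1, 8.8) to (3.8, 9.0), a distance of √(0.3² + 0.2²) ≈ 0.4.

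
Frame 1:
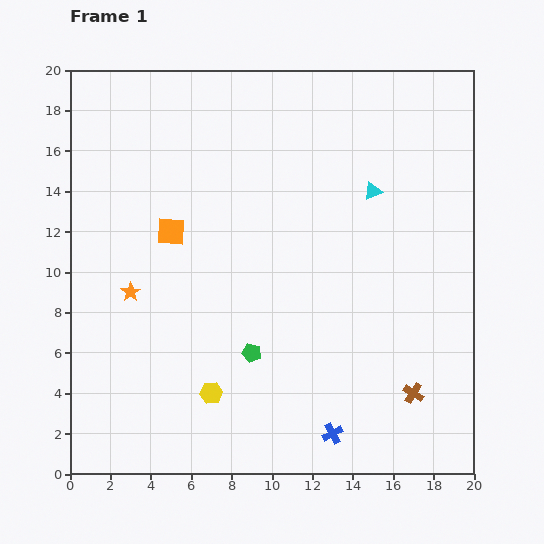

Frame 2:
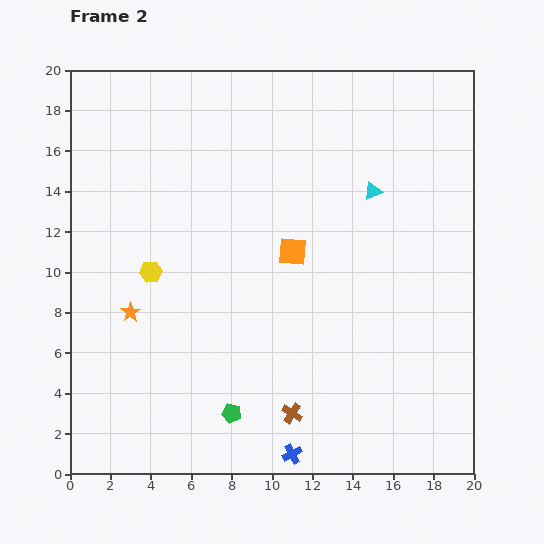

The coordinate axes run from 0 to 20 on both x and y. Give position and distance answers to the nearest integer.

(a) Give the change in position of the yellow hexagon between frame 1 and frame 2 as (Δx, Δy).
(-3, 6)

The yellow hexagon was at (7, 4) in frame 1 and (4, 10) in frame 2.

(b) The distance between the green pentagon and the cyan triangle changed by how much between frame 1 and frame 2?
+3

Distance in frame 1: 10. Distance in frame 2: 13.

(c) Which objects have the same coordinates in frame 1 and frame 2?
the cyan triangle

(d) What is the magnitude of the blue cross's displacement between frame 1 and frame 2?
2

The blue cross moved from (13, 2) to (11, 1), a distance of √(2² + 1²) ≈ 2.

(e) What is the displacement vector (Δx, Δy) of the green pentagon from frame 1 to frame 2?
(-1, -3)

The green pentagon was at (9, 6) in frame 1 and (8, 3) in frame 2.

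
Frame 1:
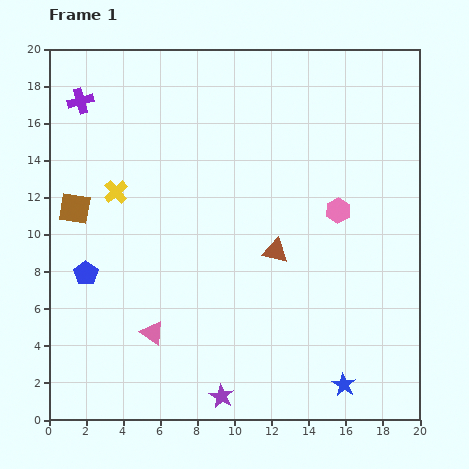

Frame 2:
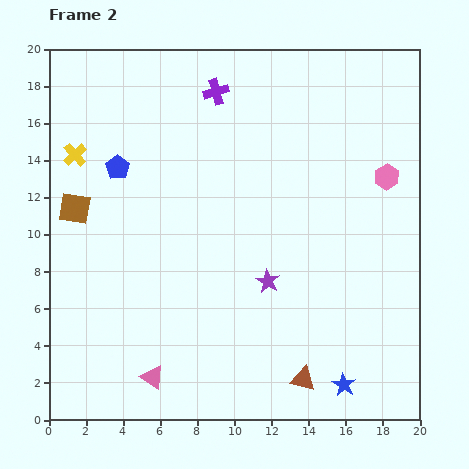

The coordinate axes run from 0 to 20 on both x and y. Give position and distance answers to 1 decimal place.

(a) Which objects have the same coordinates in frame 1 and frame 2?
the blue star, the brown square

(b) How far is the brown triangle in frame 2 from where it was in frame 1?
7.1

The brown triangle moved from (12.2, 9.1) to (13.7, 2.2), a distance of √(1.5² + 6.9²) ≈ 7.1.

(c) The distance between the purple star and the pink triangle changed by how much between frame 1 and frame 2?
+3.1

Distance in frame 1: 5.0. Distance in frame 2: 8.1.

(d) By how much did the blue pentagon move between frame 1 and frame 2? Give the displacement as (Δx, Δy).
(1.7, 5.7)

The blue pentagon was at (2.0, 7.9) in frame 1 and (3.7, 13.6) in frame 2.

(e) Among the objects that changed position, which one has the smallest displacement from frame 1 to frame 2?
the pink triangle

(moved 2.4)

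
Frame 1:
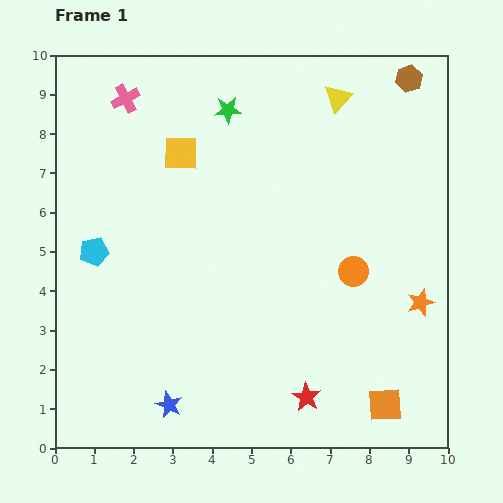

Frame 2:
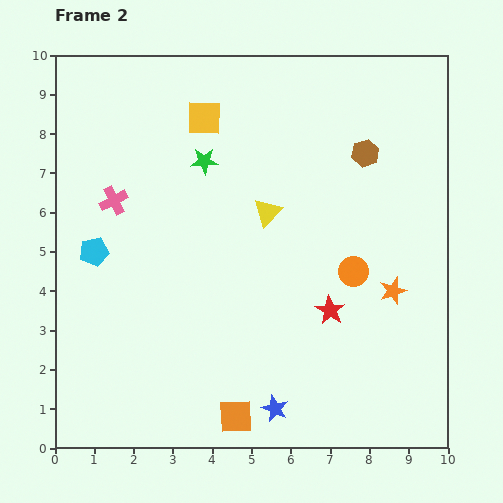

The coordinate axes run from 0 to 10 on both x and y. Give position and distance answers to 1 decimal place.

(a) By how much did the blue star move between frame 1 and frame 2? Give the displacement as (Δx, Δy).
(2.7, -0.1)

The blue star was at (2.9, 1.1) in frame 1 and (5.6, 1.0) in frame 2.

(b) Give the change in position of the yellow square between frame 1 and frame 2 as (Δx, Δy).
(0.6, 0.9)

The yellow square was at (3.2, 7.5) in frame 1 and (3.8, 8.4) in frame 2.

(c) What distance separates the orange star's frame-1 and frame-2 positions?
0.8

The orange star moved from (9.3, 3.7) to (8.6, 4.0), a distance of √(0.7² + 0.3²) ≈ 0.8.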